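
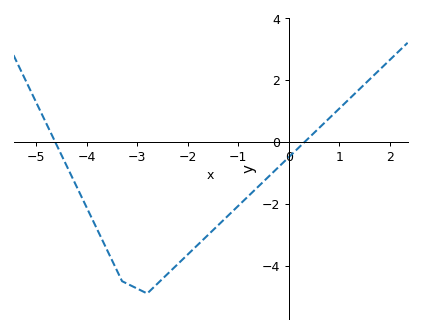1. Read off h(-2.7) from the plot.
-4.74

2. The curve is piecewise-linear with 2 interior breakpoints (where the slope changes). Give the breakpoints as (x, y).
(-3.3, -4.5); (-2.8, -4.9)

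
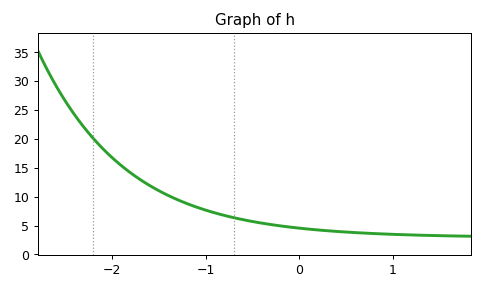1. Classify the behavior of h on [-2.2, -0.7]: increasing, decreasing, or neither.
decreasing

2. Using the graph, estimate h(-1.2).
9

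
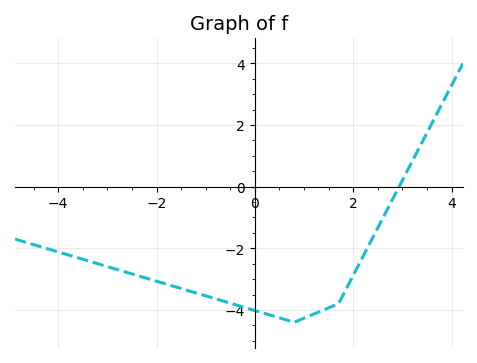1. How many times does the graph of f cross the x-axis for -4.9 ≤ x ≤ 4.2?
1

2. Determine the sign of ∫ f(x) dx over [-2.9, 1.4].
negative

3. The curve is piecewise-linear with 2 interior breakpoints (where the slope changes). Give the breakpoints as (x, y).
(0.8, -4.4); (1.7, -3.8)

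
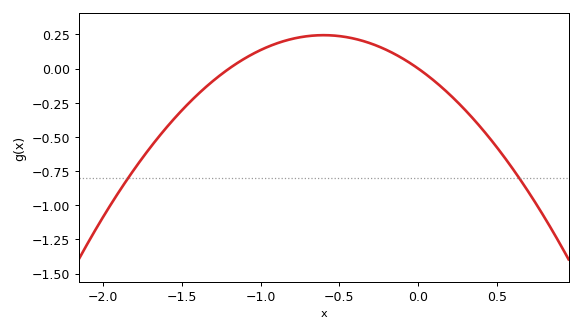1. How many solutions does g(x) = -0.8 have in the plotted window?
2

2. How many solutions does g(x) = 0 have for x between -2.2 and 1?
2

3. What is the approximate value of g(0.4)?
-0.435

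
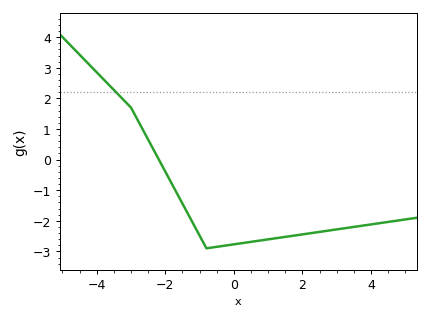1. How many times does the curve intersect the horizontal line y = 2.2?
1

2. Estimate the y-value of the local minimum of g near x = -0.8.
-2.9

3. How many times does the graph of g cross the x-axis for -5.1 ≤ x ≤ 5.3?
1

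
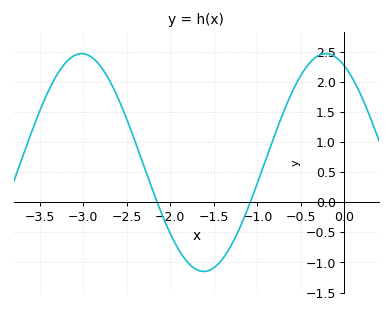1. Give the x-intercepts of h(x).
-2.2, -1.1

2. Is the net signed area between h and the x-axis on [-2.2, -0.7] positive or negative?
negative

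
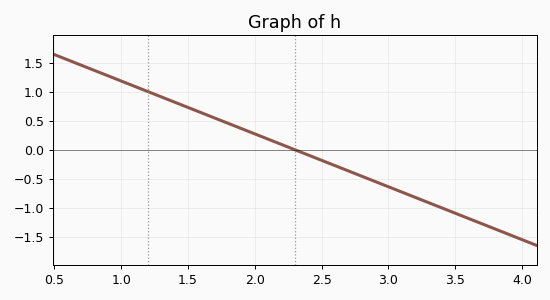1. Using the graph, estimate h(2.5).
-0.2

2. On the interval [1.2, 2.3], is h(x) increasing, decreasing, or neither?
decreasing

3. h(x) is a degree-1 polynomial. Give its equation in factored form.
y = -0.91(x - 2.3)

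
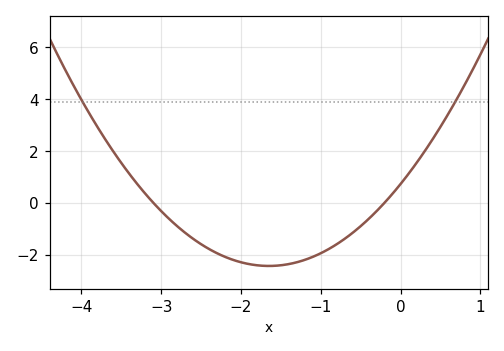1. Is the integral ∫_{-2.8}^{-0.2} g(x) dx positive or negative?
negative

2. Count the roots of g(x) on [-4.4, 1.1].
2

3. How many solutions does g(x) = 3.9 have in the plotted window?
2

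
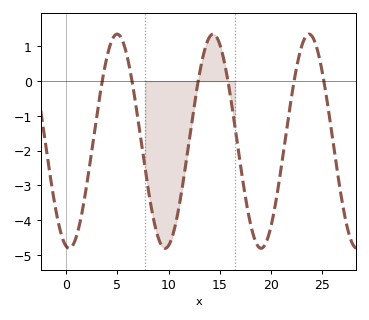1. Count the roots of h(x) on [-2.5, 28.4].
6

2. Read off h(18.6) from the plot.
-4.7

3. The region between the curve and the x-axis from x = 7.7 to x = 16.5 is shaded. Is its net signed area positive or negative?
negative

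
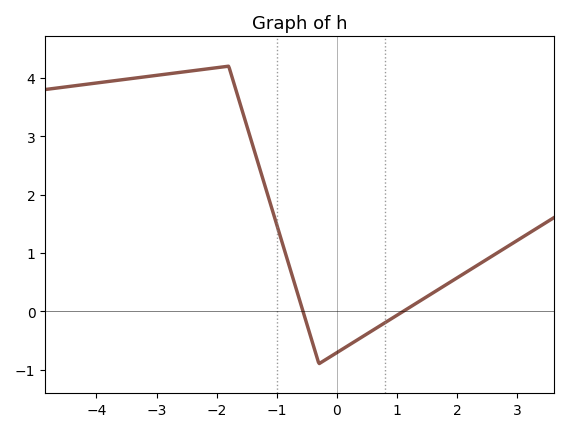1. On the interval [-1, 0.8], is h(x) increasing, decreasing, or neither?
neither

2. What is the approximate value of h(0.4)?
-0.452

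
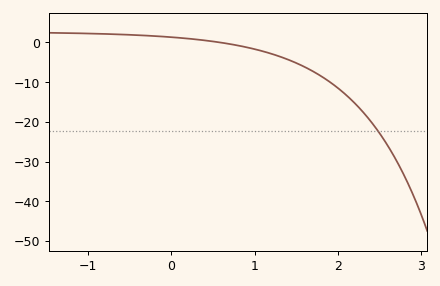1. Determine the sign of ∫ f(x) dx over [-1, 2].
negative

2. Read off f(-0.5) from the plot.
1.91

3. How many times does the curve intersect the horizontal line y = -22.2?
1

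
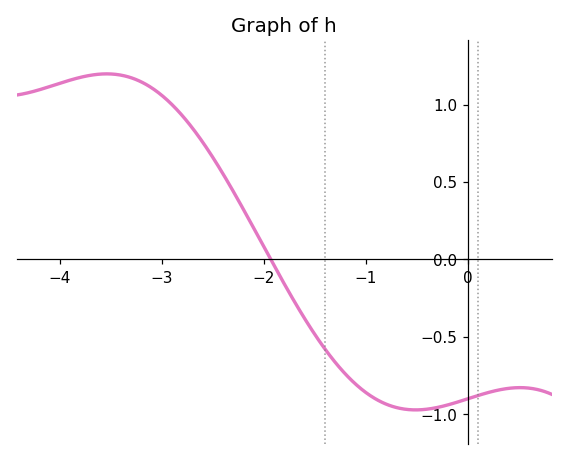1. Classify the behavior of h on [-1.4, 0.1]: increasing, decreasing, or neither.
neither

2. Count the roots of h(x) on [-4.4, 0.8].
1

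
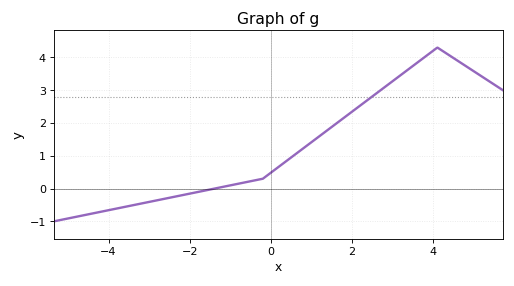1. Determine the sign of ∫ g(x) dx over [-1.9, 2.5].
positive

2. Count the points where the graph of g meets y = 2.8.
1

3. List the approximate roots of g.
-1.4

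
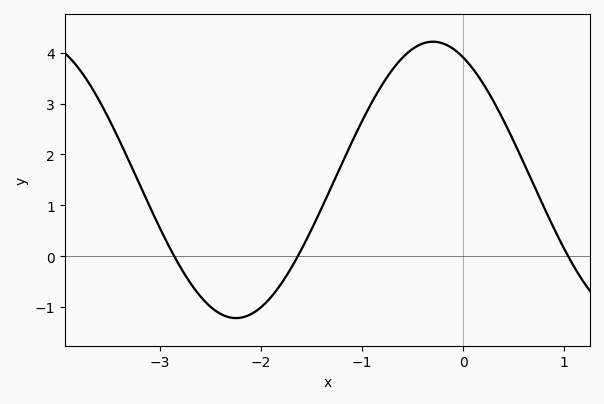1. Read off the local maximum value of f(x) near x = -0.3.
4.22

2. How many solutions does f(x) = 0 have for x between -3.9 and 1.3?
3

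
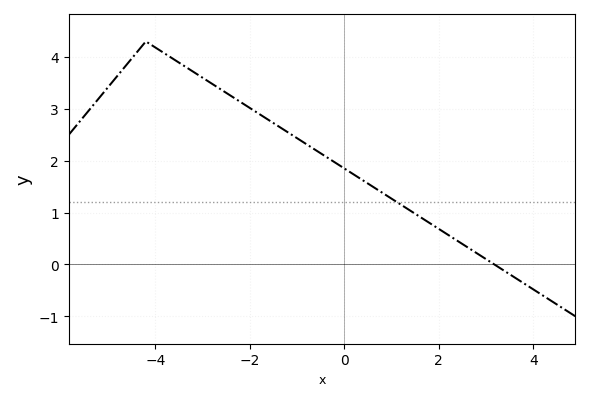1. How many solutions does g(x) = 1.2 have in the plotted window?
1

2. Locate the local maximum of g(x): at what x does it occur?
-4.2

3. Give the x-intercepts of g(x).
3.2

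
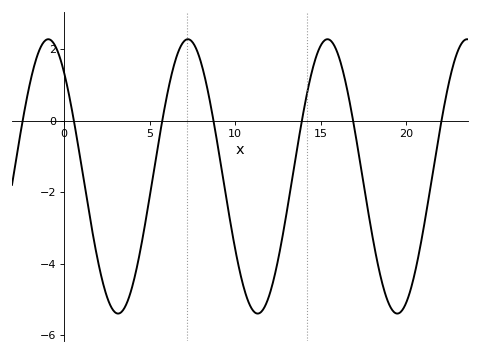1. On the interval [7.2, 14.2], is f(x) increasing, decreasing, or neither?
neither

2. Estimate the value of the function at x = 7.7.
2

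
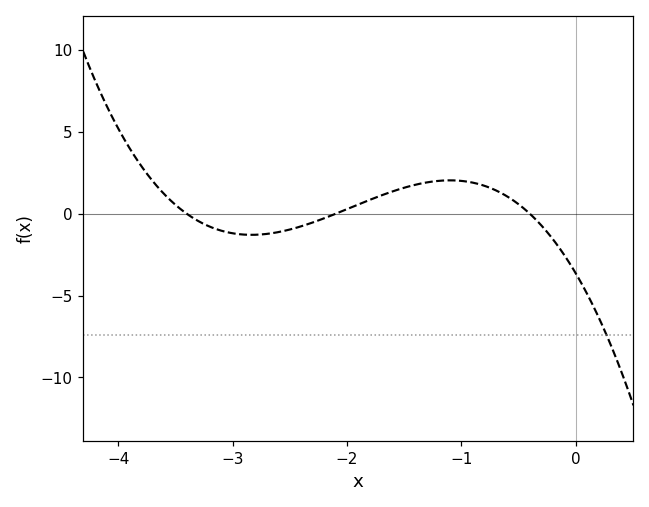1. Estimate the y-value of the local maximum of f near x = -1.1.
2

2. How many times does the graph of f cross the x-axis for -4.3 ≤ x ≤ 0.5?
3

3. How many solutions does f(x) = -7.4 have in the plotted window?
1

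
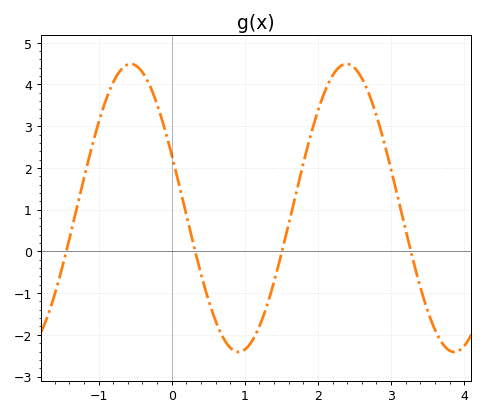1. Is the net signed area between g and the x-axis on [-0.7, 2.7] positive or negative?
positive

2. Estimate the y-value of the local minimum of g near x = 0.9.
-2.41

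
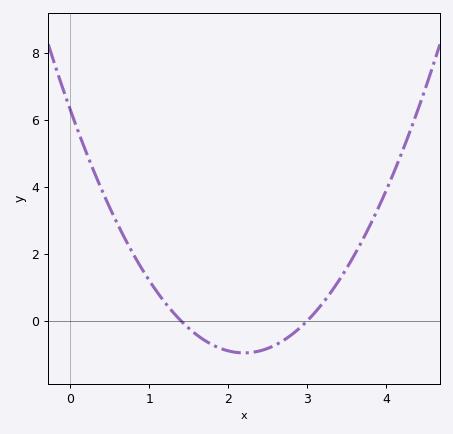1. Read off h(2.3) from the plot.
-1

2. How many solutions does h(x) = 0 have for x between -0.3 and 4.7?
2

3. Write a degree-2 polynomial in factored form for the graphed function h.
y = 1.5(x - 1.4)(x - 3)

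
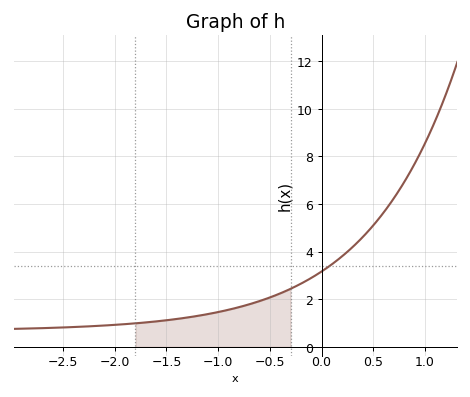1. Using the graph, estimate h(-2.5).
0.8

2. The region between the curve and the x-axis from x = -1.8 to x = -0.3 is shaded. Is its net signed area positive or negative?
positive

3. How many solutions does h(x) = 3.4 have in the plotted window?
1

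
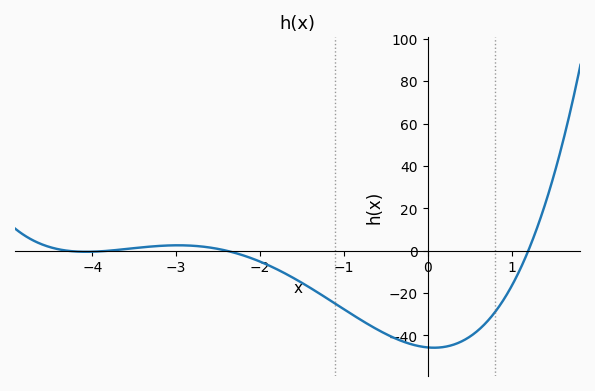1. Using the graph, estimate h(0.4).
-42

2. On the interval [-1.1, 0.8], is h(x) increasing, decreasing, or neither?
neither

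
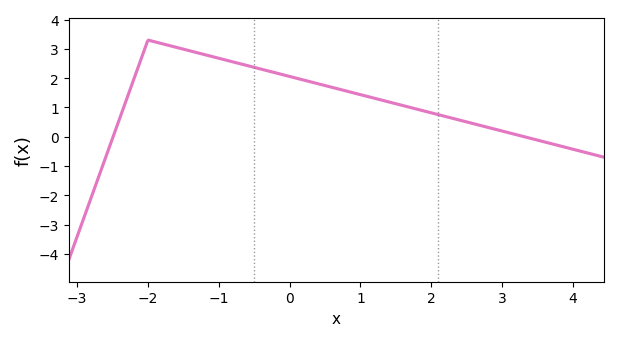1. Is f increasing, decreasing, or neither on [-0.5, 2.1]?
decreasing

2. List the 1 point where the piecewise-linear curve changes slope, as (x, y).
(-2, 3.3)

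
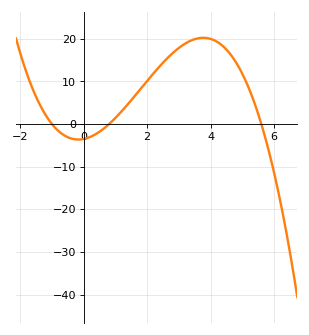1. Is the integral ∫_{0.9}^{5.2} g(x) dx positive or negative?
positive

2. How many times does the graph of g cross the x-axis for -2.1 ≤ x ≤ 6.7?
3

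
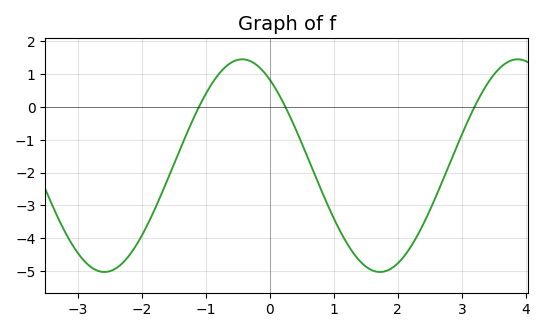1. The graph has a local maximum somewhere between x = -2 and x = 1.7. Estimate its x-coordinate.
-0.4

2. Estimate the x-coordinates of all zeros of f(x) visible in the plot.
-1.2, 0.2, 3.2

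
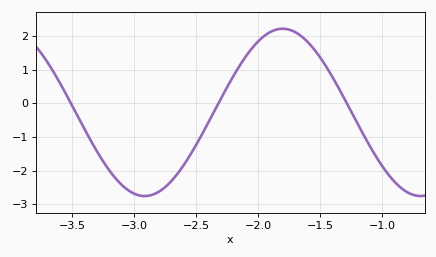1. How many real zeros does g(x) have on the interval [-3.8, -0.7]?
3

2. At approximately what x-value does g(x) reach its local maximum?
-1.8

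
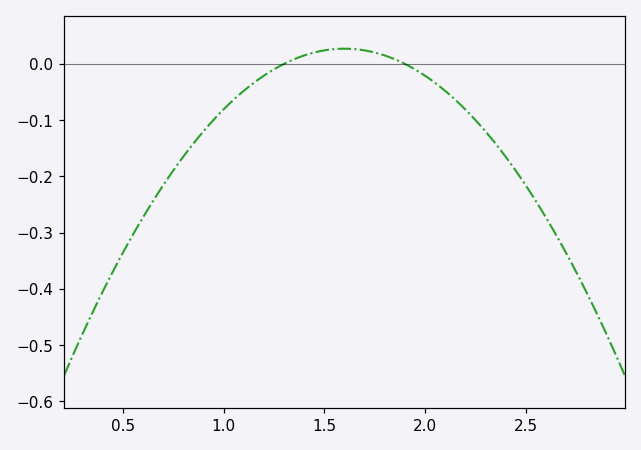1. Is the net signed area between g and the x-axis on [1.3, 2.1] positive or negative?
positive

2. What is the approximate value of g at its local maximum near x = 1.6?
0.03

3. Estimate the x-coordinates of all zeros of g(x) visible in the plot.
1.3, 1.9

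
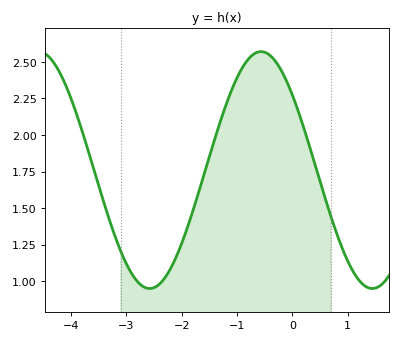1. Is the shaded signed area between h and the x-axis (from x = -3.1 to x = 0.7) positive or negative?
positive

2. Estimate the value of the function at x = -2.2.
1.09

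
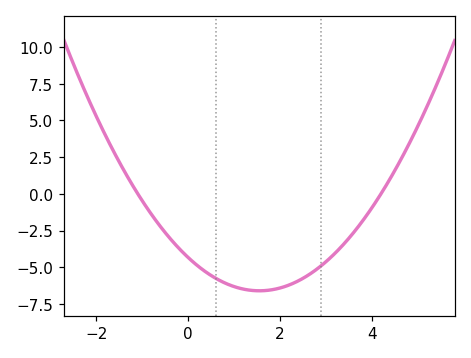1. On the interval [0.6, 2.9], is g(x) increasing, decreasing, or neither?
neither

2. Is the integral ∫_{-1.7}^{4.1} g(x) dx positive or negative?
negative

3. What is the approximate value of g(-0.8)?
-1.4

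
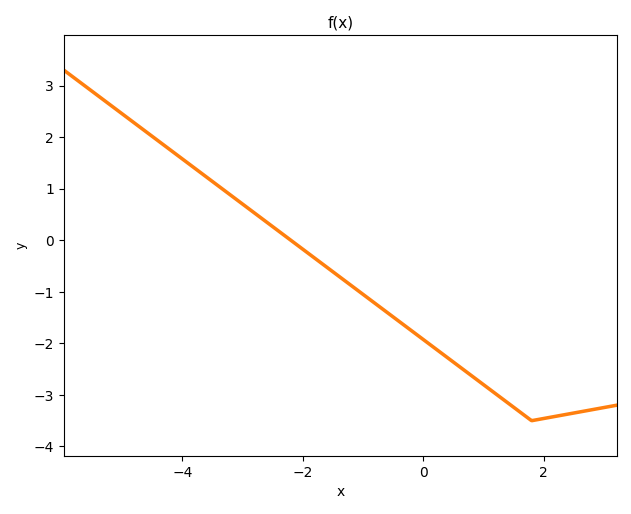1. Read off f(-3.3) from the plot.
0.962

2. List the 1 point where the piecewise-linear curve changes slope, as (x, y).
(1.8, -3.5)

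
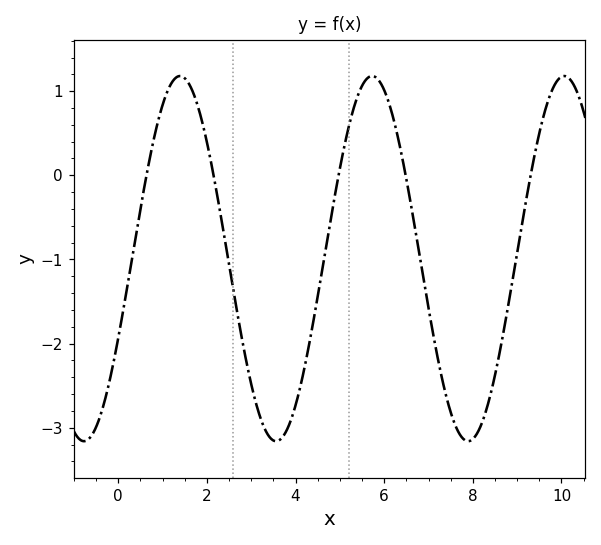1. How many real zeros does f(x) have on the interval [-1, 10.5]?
5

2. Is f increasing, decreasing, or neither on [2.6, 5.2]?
neither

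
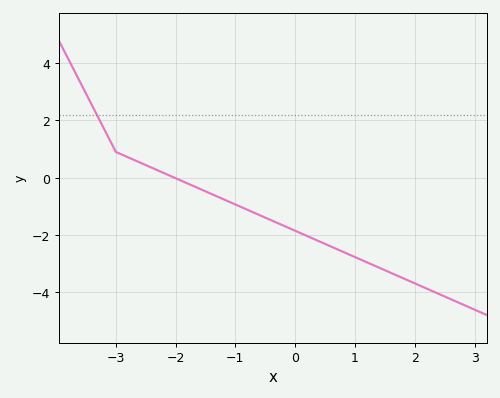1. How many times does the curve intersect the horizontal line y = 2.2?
1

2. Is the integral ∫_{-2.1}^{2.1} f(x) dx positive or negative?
negative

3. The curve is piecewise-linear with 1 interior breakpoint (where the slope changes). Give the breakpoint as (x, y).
(-3, 0.9)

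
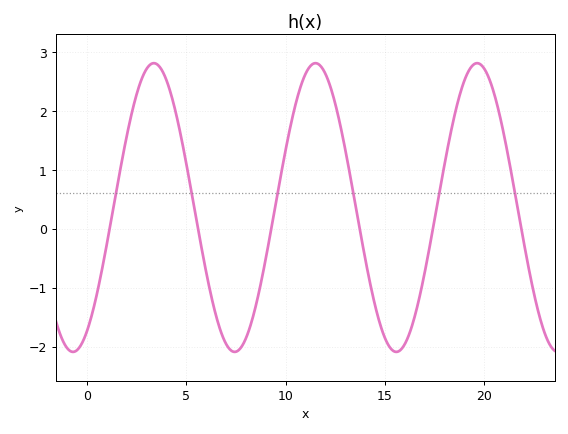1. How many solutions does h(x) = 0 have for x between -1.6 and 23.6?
6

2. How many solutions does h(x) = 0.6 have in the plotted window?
6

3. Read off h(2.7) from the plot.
2.51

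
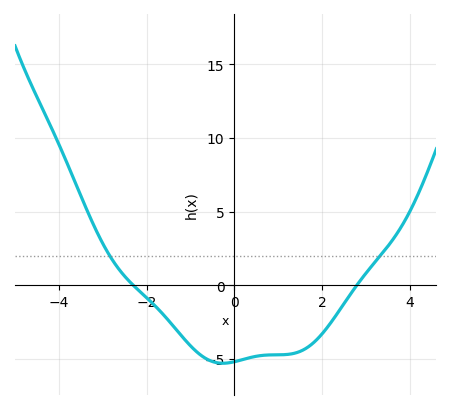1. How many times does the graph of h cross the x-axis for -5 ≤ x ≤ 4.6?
2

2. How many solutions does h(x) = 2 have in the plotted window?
2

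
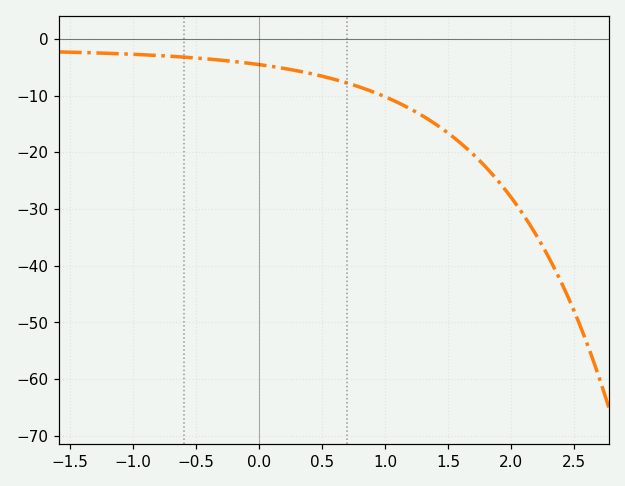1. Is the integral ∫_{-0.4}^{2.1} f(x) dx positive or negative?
negative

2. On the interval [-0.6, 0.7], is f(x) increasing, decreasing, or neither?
decreasing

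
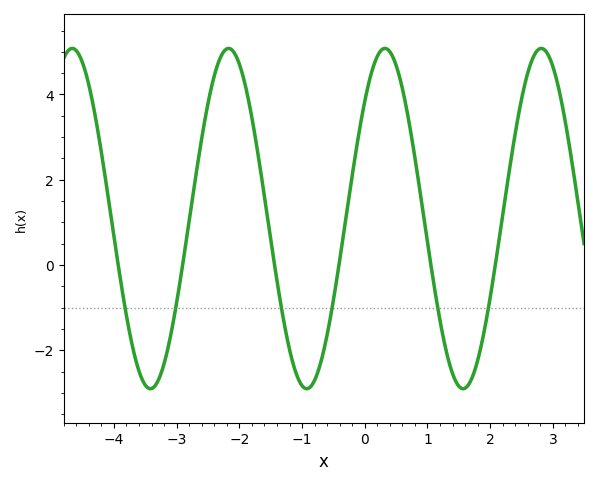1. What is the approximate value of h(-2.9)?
0.049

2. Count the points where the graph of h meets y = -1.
6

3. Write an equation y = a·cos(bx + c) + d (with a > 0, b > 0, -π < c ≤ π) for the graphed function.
y = 3.99cos(2.52x - 0.81) + 1.09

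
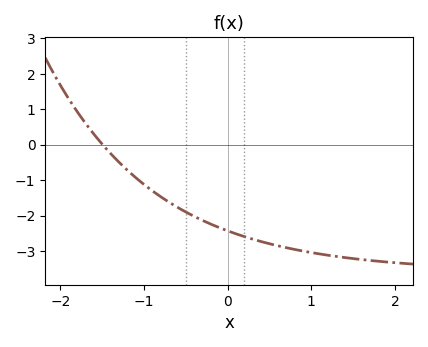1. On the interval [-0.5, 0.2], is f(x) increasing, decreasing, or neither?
decreasing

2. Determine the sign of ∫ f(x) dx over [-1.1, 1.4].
negative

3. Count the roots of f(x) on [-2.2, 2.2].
1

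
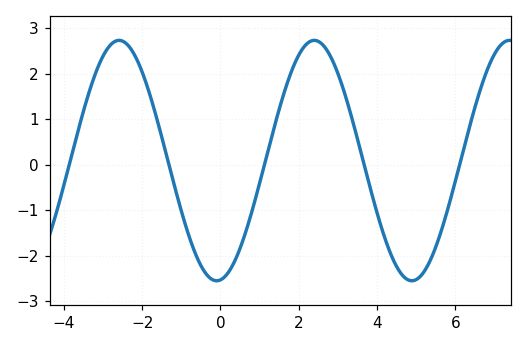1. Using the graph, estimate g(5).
-2.5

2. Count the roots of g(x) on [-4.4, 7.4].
5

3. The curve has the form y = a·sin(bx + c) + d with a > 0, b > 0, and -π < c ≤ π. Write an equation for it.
y = 2.64sin(1.3x - 1.5) + 0.09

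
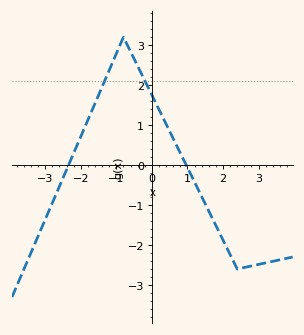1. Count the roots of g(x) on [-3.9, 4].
2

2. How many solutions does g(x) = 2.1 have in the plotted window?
2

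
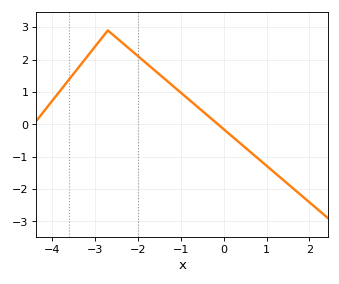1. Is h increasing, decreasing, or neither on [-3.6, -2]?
neither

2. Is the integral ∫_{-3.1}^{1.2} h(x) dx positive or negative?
positive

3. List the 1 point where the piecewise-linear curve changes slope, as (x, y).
(-2.7, 2.9)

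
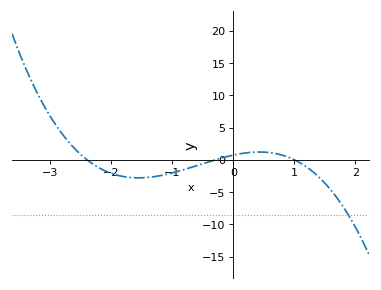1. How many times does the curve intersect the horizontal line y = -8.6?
1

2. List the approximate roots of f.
-2.4, -0.3, 1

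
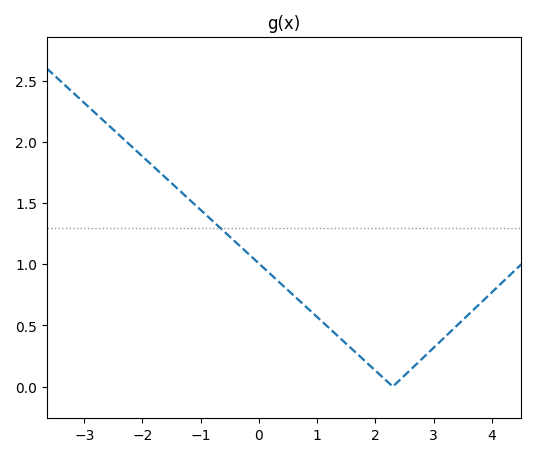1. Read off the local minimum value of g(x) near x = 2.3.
0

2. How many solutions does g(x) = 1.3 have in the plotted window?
1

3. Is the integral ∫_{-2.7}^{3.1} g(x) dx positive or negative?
positive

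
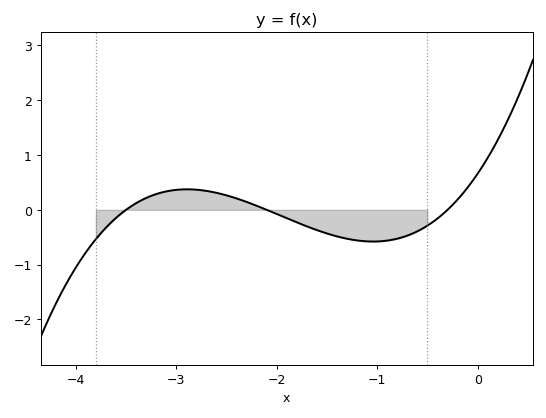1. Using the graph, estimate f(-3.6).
-0.149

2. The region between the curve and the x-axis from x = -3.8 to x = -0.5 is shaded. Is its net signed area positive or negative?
negative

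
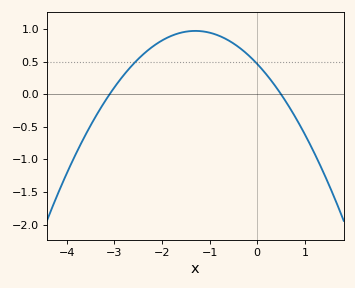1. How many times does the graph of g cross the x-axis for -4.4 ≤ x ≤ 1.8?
2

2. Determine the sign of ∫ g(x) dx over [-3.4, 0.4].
positive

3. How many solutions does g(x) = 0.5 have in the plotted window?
2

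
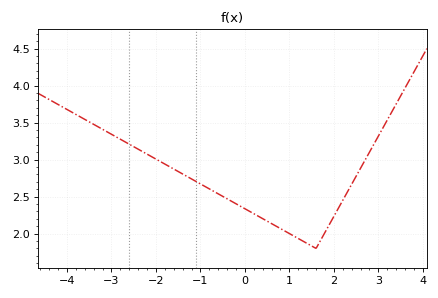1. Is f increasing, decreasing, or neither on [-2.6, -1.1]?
decreasing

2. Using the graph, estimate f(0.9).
2.05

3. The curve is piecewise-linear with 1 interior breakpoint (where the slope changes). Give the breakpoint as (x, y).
(1.6, 1.8)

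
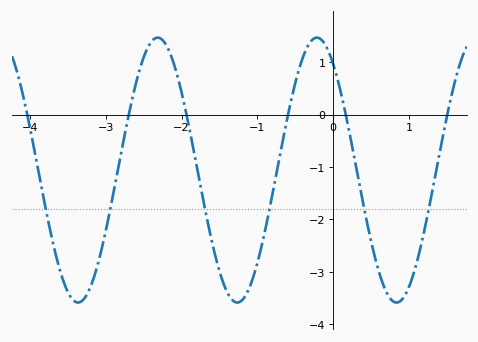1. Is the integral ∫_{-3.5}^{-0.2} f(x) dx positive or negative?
negative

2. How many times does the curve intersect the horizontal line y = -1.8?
6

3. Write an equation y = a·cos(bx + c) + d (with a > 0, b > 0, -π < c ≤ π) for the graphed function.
y = 2.53cos(3x + 0.64) - 1.06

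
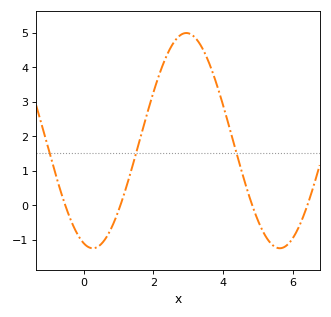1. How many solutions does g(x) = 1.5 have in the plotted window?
3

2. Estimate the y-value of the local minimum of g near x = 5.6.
-1.2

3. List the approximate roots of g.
-0.6, 1, 4.8, 6.4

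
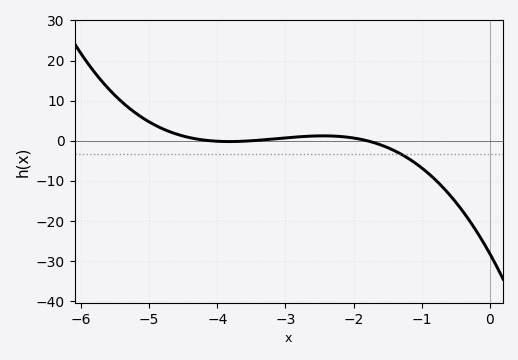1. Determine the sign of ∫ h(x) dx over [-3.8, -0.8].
negative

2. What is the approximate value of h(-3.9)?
-0.183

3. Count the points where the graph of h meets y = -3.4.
1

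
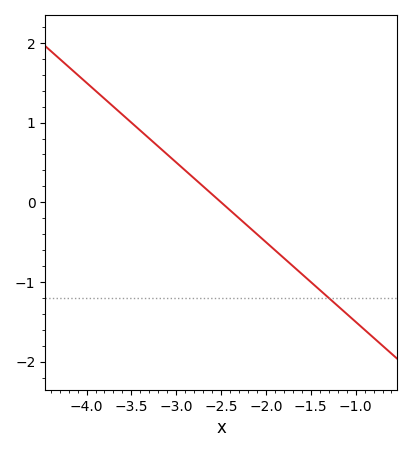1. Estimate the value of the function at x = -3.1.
0.6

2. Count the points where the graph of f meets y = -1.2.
1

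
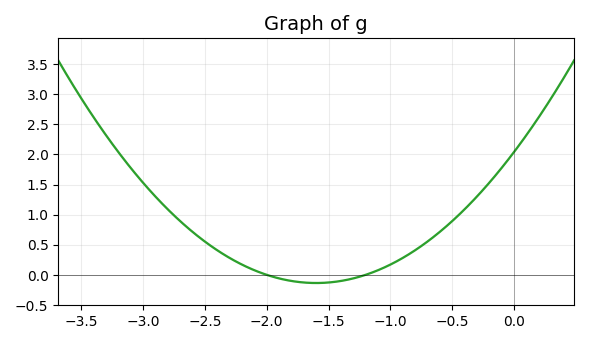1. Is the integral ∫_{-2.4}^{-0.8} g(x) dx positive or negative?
positive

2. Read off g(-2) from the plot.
0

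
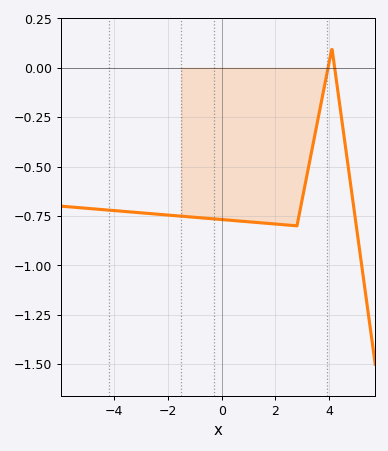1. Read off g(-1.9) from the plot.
-0.74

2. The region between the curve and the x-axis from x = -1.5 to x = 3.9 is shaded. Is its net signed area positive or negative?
negative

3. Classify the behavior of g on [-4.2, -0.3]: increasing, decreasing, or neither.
decreasing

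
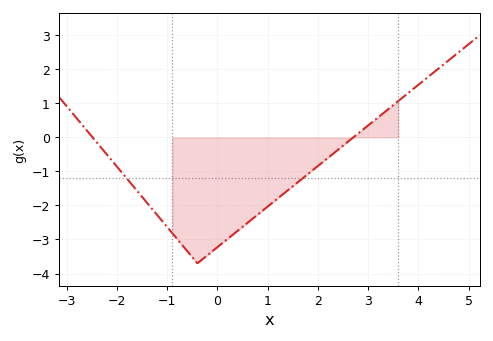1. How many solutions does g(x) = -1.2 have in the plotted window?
2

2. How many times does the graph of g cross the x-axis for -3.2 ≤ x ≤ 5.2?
2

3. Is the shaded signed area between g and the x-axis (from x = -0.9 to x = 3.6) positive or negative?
negative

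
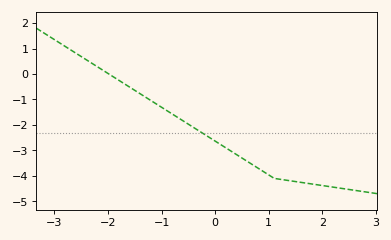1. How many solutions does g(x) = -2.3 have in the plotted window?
1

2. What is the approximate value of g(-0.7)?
-1.7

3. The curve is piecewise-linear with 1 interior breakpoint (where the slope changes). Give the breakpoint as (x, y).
(1.1, -4.1)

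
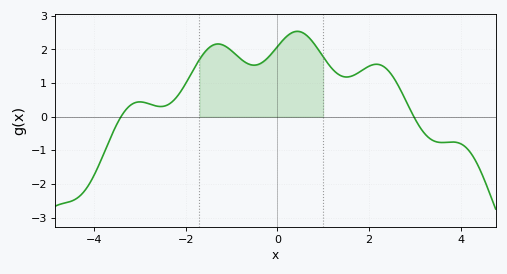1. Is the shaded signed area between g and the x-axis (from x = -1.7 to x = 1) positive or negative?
positive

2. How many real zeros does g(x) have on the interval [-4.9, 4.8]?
2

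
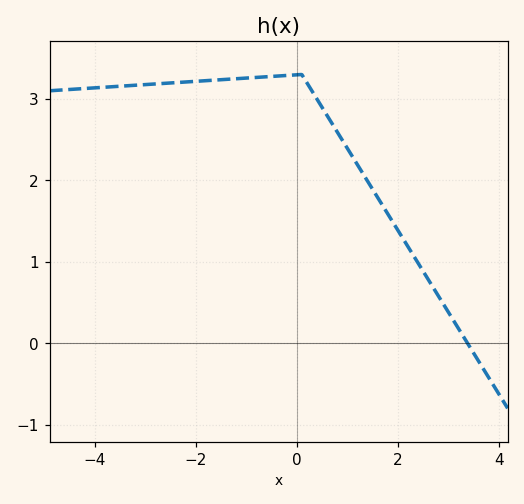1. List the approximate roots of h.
3.38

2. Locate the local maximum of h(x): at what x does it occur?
0.099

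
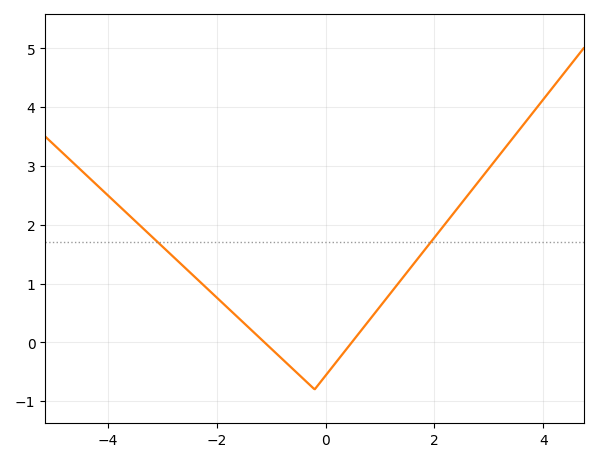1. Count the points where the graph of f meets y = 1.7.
2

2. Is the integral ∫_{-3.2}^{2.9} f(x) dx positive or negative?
positive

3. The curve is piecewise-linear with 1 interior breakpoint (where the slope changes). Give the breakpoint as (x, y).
(-0.2, -0.8)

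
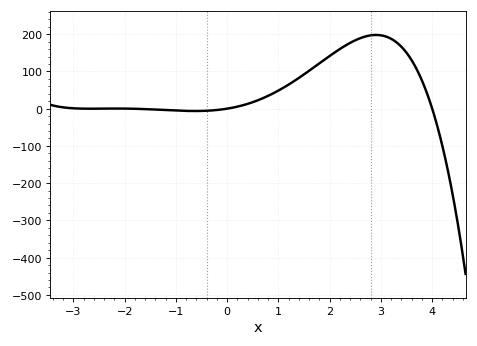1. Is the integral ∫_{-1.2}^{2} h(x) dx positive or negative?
positive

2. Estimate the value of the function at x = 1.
48.6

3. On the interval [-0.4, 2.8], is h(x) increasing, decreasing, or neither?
increasing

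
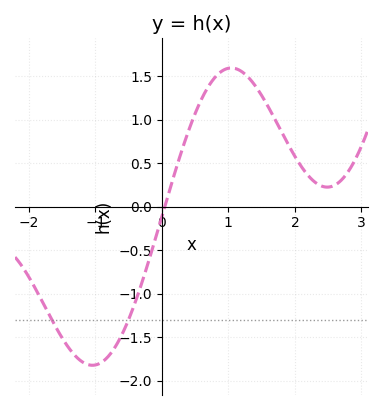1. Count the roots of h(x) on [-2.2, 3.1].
1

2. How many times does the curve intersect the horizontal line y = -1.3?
2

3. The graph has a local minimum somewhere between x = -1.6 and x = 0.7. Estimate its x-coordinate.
-1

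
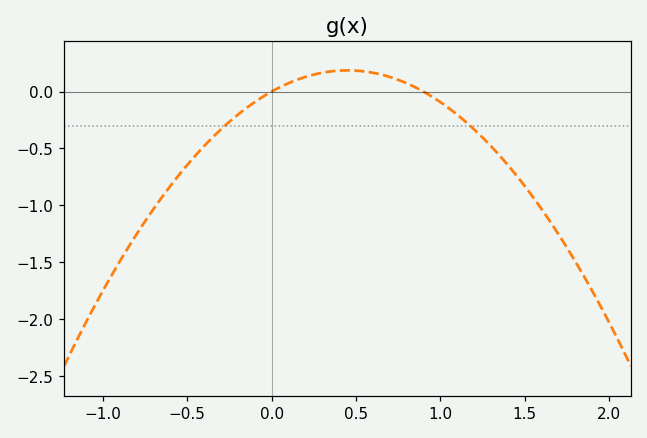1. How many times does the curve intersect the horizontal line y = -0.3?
2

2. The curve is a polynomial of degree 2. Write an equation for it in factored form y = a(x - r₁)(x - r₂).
y = -0.92(x - 0)(x - 0.9)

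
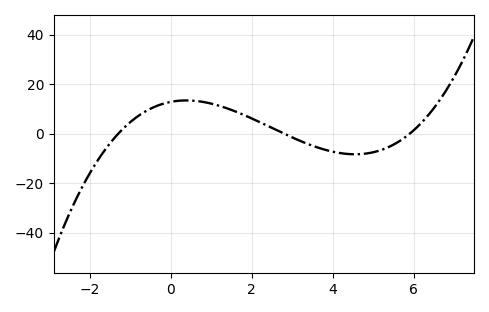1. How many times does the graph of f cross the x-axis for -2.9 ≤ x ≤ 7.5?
3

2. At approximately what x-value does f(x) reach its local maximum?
0.4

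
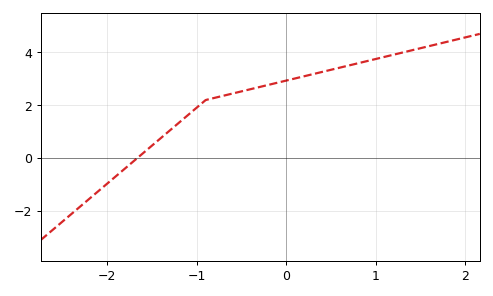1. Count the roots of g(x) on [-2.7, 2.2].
1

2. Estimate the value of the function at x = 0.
2.93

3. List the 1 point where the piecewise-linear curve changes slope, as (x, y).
(-0.9, 2.2)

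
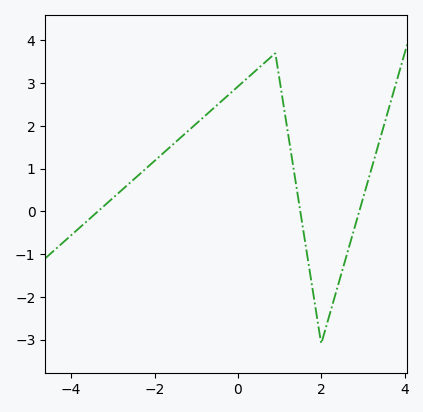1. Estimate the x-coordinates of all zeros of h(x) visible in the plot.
-3.36, 1.5, 2.91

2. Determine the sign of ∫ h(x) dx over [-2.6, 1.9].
positive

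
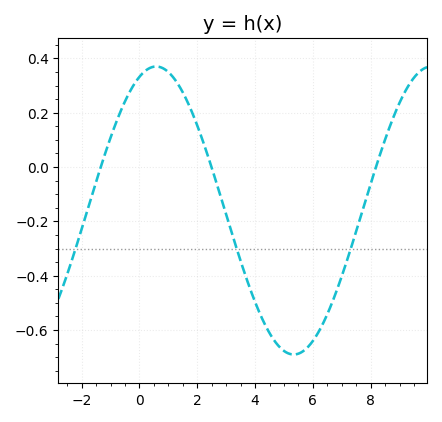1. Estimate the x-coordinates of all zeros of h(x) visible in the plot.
-1.4, 2.4, 8.2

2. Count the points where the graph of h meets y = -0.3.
3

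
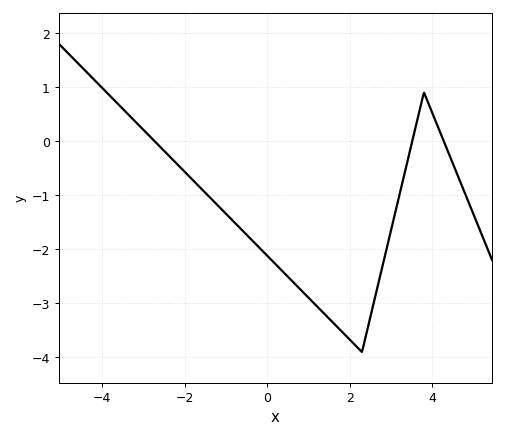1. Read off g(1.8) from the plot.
-3.51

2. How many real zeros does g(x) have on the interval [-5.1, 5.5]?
3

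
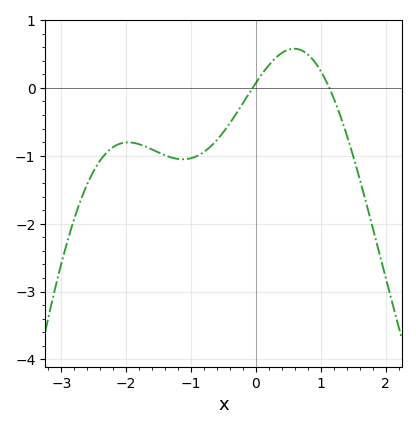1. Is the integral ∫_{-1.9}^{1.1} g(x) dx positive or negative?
negative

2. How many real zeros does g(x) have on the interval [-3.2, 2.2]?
2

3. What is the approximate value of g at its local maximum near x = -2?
-0.802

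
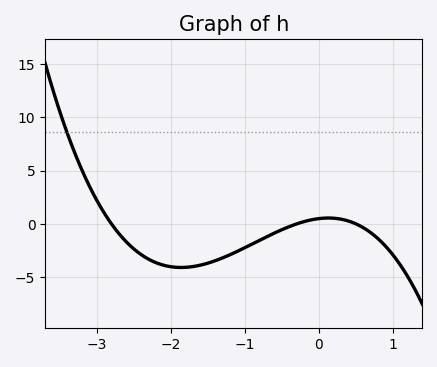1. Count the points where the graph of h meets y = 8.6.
1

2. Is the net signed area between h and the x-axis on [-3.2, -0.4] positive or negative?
negative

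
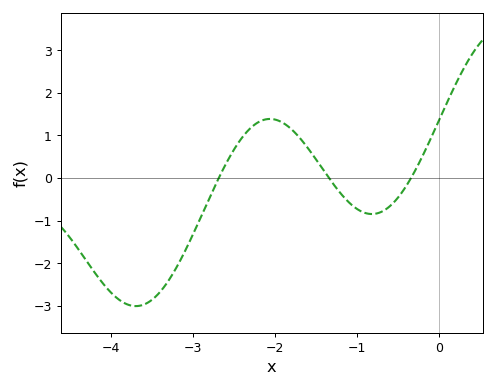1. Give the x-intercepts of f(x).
-2.7, -1.3, -0.3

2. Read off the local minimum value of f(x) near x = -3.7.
-3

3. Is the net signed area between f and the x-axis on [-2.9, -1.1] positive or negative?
positive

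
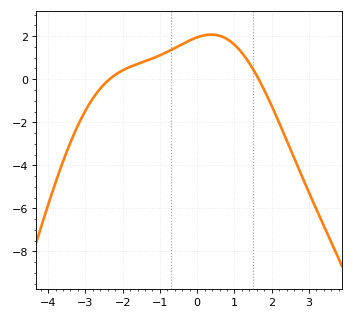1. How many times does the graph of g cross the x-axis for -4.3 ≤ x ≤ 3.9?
2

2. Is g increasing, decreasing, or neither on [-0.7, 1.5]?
neither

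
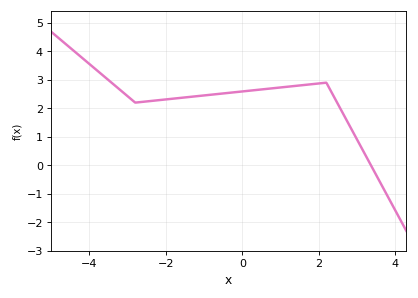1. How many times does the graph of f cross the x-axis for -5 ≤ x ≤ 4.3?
1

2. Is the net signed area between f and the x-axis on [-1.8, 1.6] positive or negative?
positive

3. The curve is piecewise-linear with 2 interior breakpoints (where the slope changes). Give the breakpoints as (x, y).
(-2.8, 2.2); (2.2, 2.9)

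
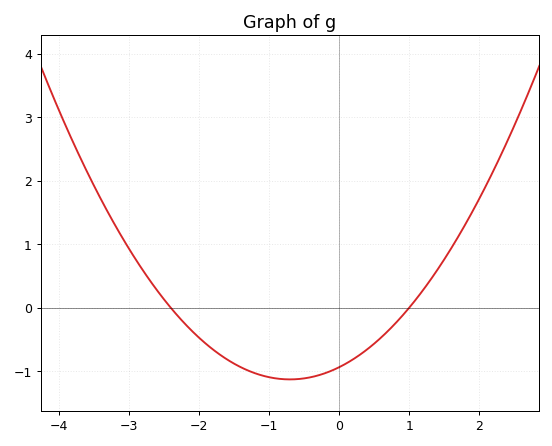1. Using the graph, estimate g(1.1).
0.1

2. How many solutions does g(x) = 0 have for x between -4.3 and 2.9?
2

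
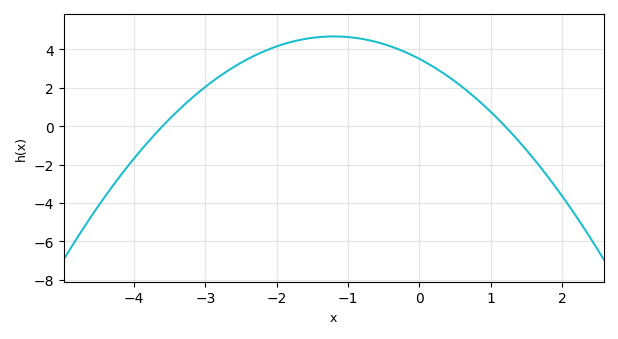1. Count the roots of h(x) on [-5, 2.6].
2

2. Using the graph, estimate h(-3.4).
0.745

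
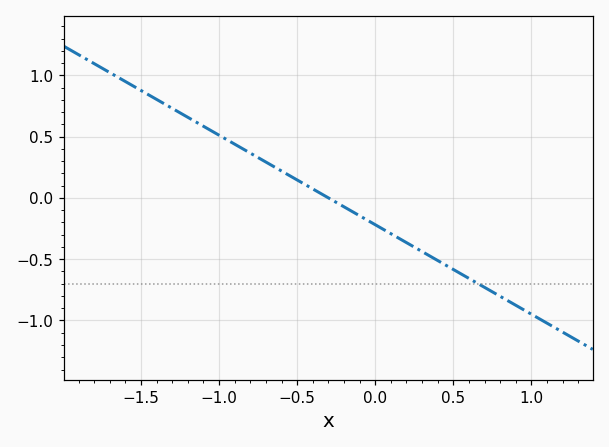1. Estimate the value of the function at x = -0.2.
-0.05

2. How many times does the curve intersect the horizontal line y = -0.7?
1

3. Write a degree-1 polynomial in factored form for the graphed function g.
y = -0.73(x + 0.3)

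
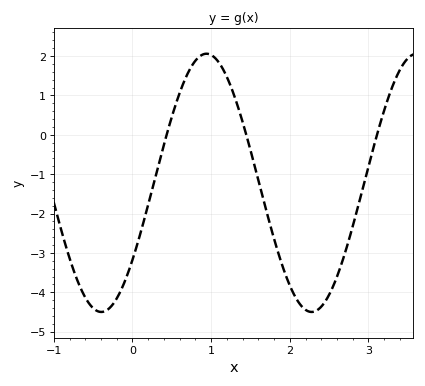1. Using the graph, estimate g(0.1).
-2.51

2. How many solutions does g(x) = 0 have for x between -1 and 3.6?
3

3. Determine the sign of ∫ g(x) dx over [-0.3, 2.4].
negative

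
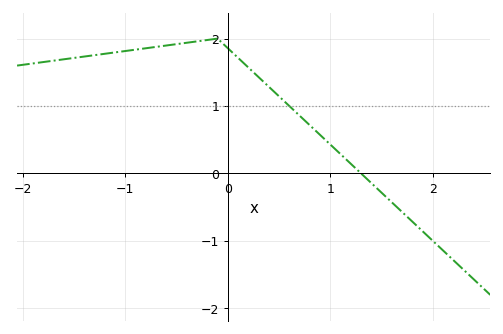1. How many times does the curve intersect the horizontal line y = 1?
1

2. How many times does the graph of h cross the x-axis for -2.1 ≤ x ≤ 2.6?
1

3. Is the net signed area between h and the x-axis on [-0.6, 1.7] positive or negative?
positive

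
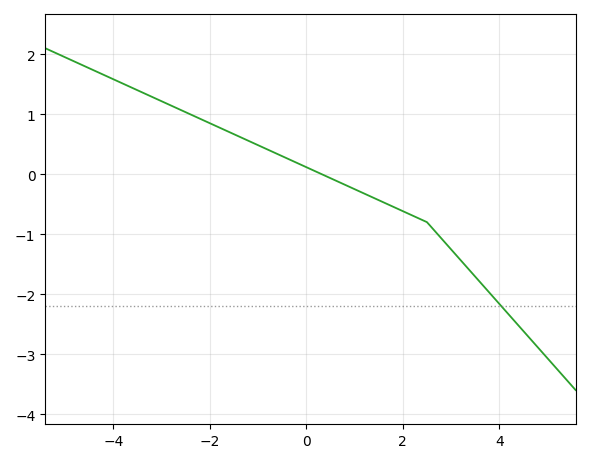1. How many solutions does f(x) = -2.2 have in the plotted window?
1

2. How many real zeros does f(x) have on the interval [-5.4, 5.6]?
1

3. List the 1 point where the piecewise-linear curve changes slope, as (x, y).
(2.5, -0.8)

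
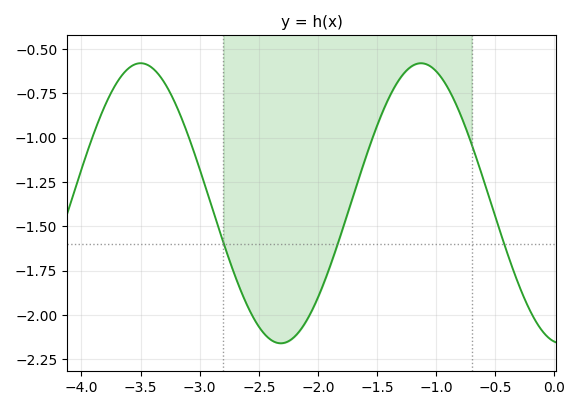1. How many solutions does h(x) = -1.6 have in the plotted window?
3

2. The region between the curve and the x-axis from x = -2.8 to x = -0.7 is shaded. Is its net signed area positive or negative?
negative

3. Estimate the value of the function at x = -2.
-1.9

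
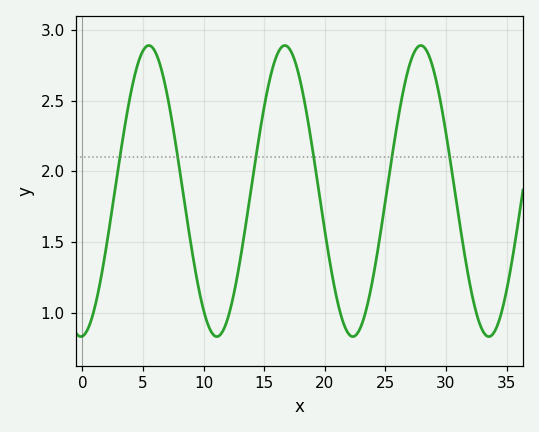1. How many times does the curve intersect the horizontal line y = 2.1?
6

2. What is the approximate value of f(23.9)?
1.21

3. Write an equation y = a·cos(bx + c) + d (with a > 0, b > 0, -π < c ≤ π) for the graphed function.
y = 1.03cos(0.56x - 3.07) + 1.86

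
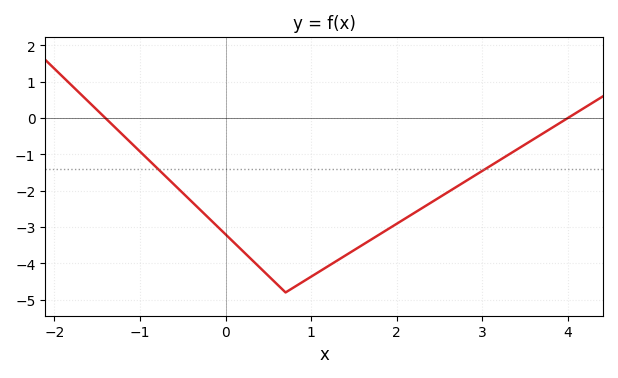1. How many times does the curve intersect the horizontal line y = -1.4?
2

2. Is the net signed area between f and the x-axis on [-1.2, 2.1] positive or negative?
negative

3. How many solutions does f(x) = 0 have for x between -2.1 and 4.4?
2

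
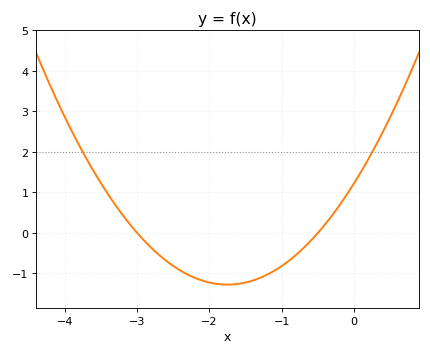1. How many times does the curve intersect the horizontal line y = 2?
2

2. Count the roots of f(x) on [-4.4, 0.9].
2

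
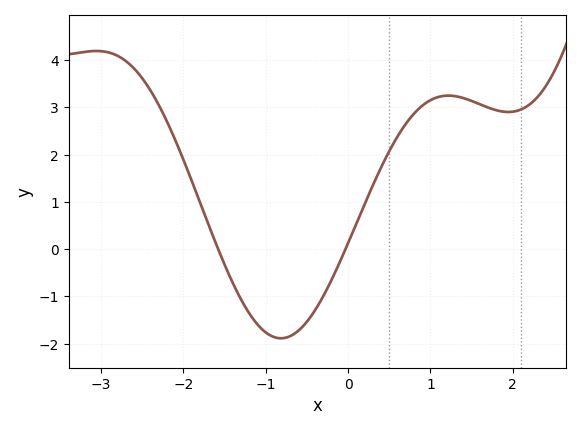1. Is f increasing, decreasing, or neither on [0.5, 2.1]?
neither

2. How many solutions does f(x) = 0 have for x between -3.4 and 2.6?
2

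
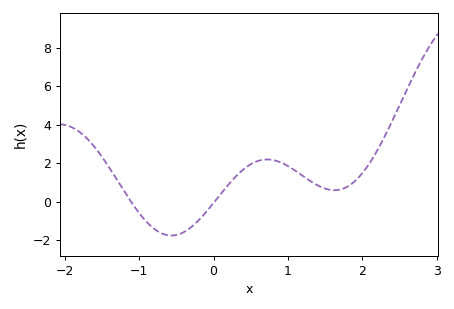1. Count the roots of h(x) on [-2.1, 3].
2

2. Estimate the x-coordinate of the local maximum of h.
0.72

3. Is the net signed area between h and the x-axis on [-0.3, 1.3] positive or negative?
positive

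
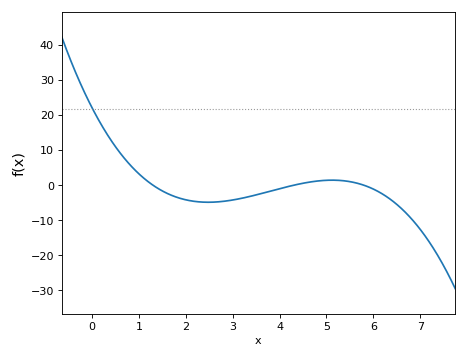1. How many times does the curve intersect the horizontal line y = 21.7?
1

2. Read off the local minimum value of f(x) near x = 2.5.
-4.85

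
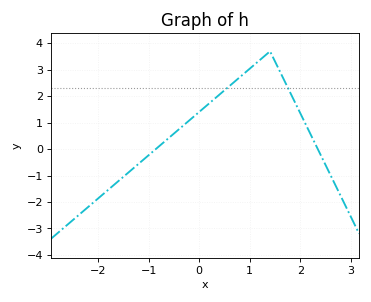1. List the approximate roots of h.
-0.9, 2.3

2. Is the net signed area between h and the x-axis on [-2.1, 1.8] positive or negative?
positive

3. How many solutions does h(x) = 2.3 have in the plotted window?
2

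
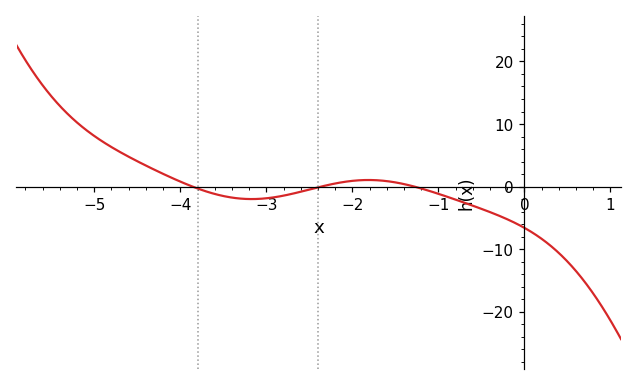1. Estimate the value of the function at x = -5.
8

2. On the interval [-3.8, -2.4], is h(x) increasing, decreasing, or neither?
neither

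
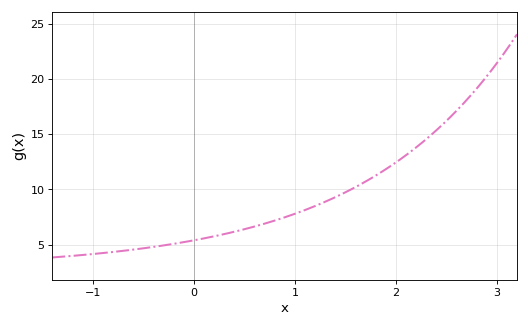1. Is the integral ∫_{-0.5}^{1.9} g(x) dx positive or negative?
positive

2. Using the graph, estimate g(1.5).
9.75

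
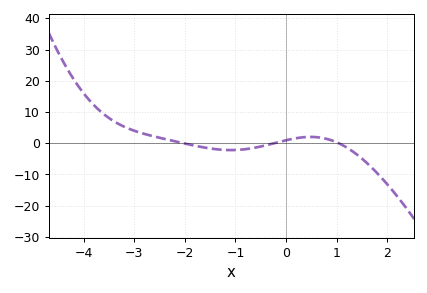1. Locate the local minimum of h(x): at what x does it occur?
-1.1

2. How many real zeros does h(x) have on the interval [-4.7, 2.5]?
3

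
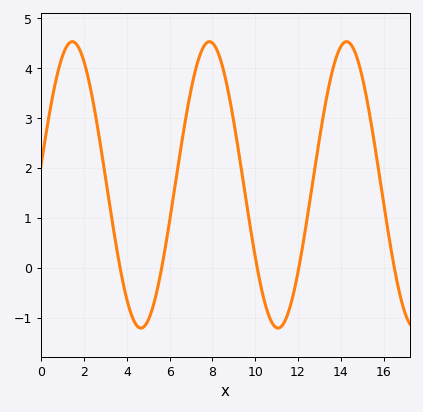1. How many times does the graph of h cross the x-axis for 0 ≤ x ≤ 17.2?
5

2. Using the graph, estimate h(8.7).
3.6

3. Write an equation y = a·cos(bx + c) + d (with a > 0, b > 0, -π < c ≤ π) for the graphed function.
y = 2.87cos(0.98x - 1.4) + 1.66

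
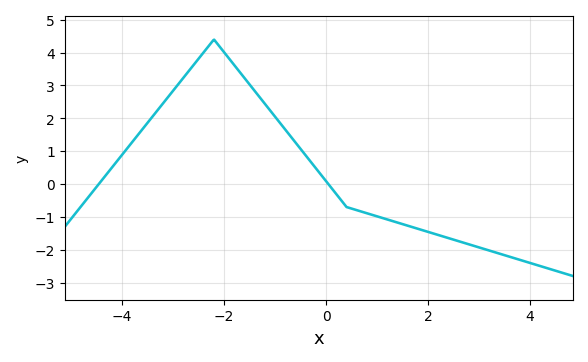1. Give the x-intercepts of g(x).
-4.4, 0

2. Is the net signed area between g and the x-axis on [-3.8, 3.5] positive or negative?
positive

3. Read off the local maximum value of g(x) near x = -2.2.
4.4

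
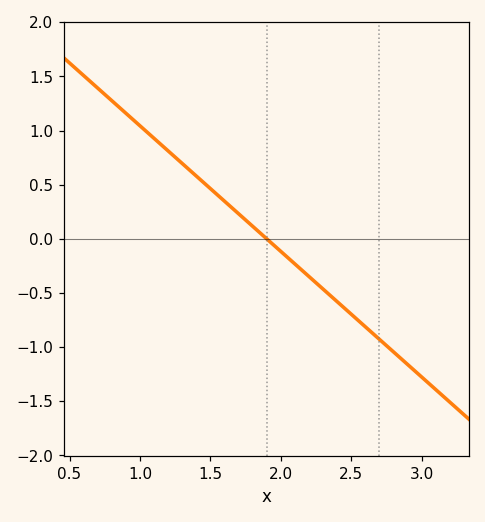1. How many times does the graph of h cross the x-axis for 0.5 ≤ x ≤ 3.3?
1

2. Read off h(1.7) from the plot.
0.232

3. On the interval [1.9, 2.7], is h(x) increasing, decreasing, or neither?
decreasing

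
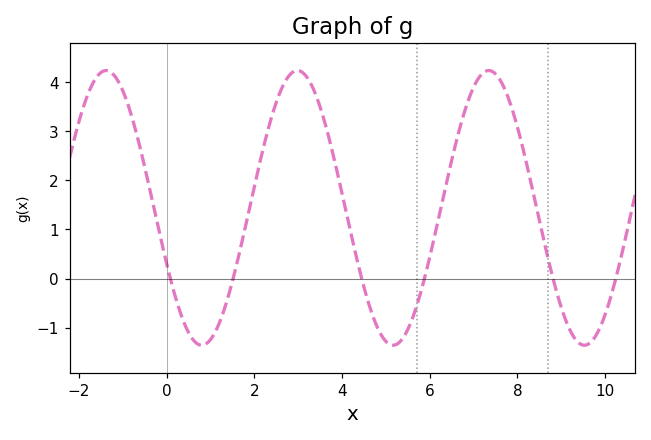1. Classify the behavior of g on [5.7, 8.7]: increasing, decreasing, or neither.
neither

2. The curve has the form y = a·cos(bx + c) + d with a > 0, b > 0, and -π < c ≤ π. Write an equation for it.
y = 2.8cos(1.4x + 2) + 1.44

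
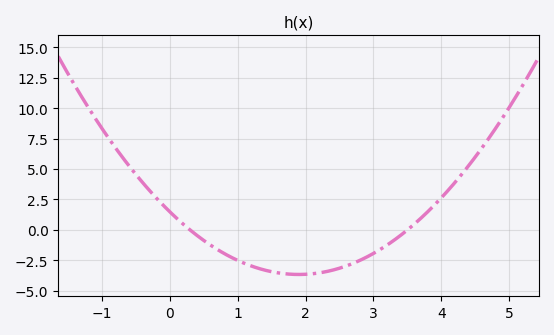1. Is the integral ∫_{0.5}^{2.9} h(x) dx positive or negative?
negative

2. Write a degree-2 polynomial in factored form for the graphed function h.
y = 1.43(x - 0.3)(x - 3.5)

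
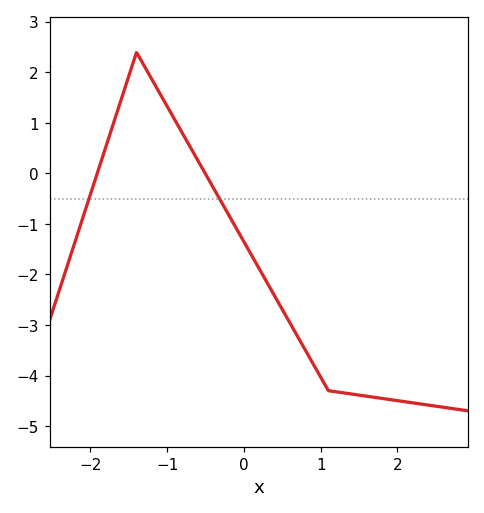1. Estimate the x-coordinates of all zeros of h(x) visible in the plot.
-1.9, -0.5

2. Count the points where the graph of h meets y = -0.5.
2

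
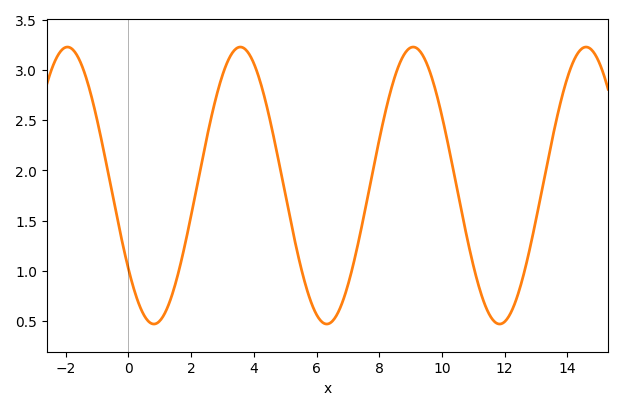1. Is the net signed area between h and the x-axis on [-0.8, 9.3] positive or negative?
positive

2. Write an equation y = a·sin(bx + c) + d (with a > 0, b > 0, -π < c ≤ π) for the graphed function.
y = 1.38sin(1.1x - 2.5) + 1.85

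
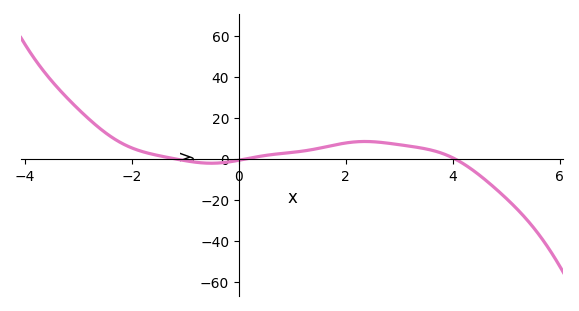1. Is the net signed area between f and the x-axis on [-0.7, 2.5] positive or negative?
positive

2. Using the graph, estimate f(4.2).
-2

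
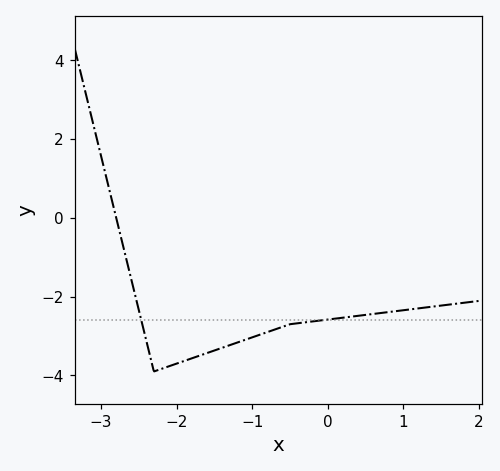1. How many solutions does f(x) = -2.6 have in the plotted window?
2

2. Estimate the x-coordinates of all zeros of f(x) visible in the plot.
-2.8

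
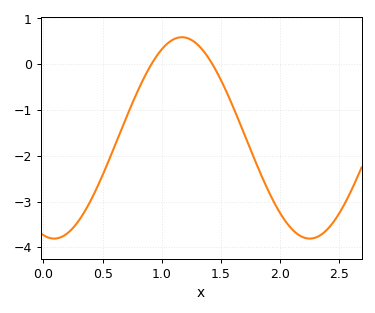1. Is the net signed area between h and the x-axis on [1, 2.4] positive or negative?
negative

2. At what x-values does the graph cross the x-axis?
0.9, 1.45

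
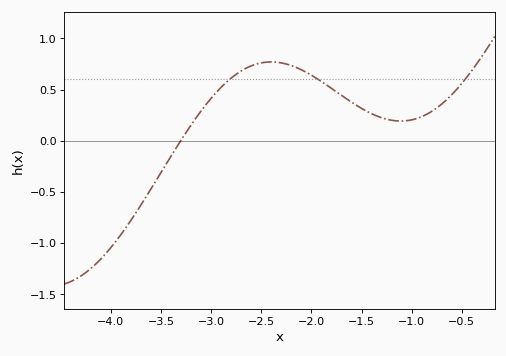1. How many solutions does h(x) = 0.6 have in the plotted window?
3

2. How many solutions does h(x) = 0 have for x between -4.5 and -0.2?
1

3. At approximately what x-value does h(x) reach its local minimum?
-1.1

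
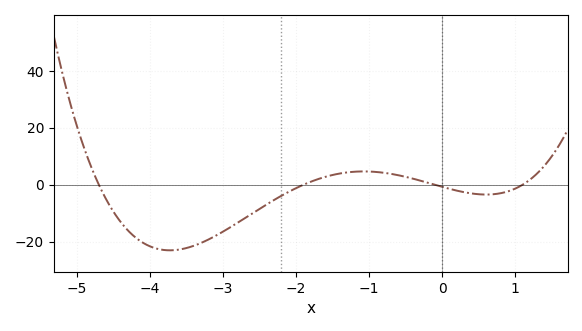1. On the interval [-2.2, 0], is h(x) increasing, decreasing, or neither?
neither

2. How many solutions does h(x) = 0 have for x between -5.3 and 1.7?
4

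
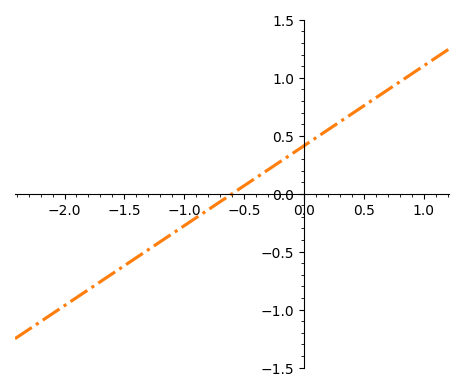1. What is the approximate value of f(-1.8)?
-0.828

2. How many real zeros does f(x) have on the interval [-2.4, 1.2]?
1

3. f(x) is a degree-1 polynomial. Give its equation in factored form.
y = 0.69(x + 0.6)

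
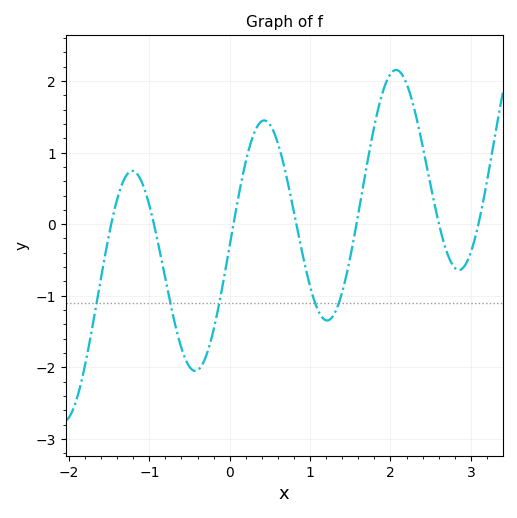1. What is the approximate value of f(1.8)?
1.4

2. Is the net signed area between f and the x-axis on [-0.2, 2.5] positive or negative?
positive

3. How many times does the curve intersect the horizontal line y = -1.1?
5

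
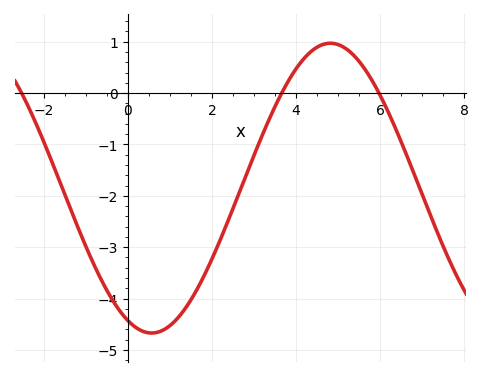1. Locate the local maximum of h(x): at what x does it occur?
4.8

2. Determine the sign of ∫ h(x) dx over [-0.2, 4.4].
negative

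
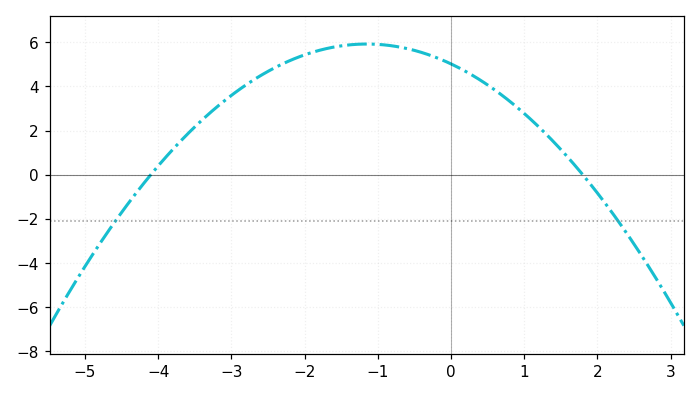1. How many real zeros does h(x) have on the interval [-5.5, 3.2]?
2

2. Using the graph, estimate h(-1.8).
5.6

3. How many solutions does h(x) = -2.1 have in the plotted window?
2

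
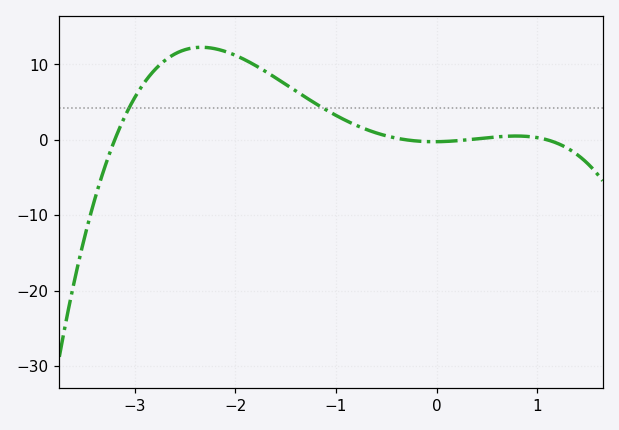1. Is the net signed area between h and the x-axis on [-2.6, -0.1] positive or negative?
positive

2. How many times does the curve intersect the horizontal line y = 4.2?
2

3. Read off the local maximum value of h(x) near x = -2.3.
12.3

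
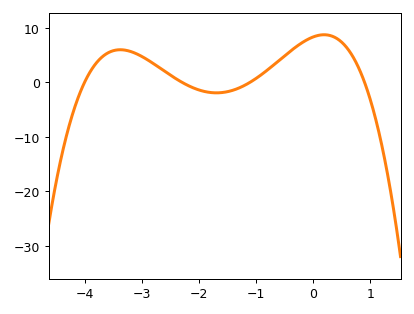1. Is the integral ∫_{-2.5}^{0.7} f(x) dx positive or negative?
positive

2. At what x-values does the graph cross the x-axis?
-4, -2.3, -1.1, 0.9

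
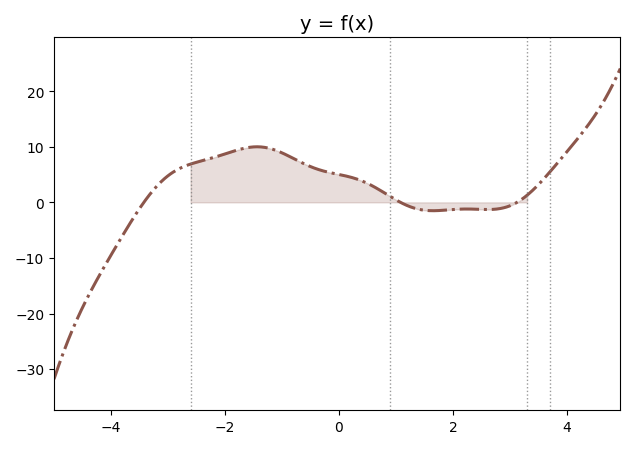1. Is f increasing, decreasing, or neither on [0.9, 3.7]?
neither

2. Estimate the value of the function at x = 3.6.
4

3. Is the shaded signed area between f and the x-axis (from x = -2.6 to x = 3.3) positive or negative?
positive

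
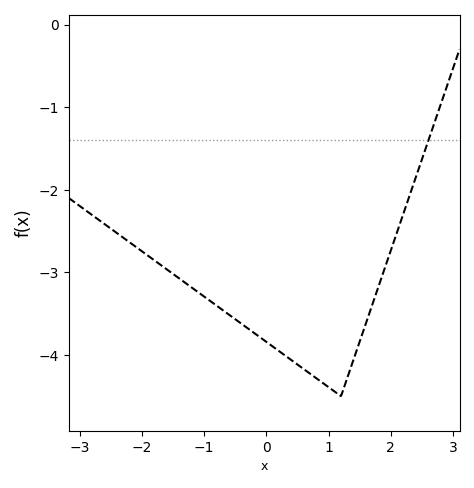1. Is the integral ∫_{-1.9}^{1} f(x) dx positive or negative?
negative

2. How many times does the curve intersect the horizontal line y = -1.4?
1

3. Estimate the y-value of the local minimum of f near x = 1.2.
-4.5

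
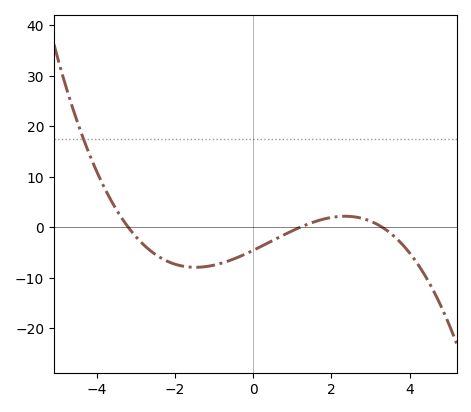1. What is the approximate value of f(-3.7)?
6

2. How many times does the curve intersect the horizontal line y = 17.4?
1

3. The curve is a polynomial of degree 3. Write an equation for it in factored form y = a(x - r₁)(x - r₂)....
y = -0.36(x + 3.2)(x - 1.2)(x - 3.3)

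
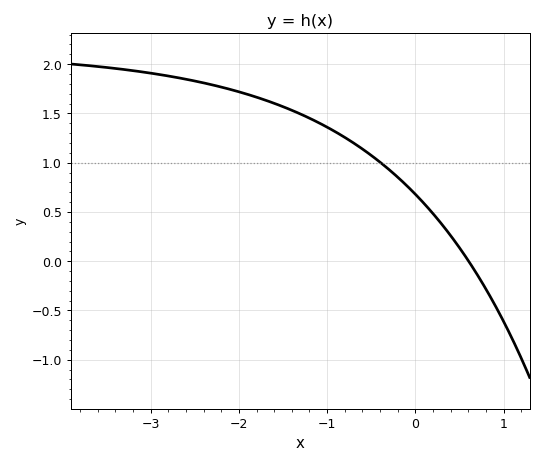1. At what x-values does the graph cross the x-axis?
0.6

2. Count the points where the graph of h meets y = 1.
1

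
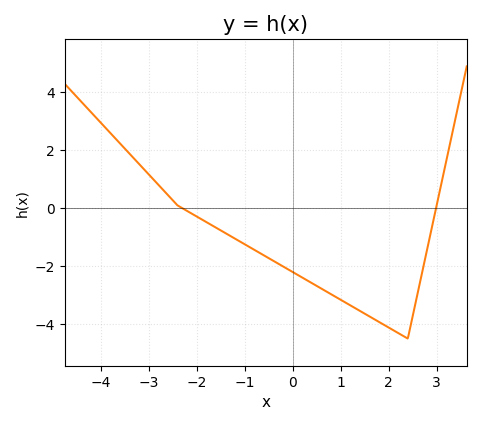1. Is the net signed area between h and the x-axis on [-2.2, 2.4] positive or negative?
negative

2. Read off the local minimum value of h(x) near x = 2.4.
-4.4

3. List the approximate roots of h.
-2.2, 3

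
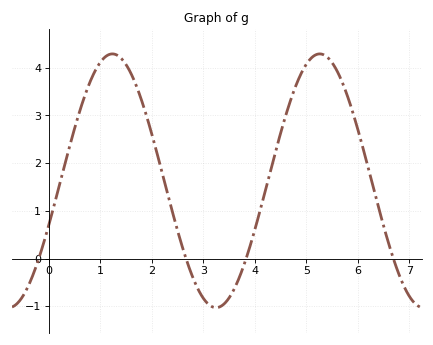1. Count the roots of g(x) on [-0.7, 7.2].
4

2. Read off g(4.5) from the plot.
2.6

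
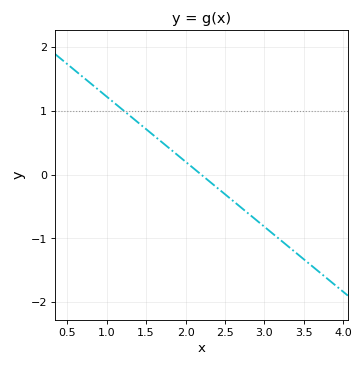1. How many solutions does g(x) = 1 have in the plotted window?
1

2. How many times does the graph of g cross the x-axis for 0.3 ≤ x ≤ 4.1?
1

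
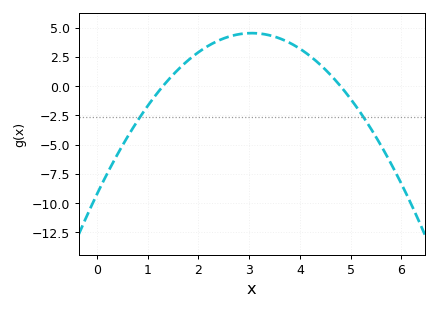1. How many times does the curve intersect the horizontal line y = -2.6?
2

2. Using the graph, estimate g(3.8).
3.6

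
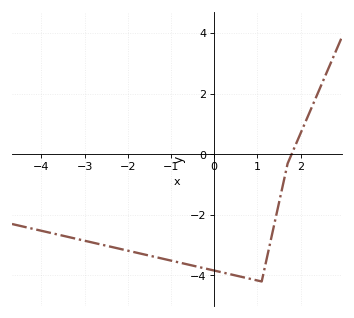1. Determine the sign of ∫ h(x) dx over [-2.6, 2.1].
negative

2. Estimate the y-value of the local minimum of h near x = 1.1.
-4.2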